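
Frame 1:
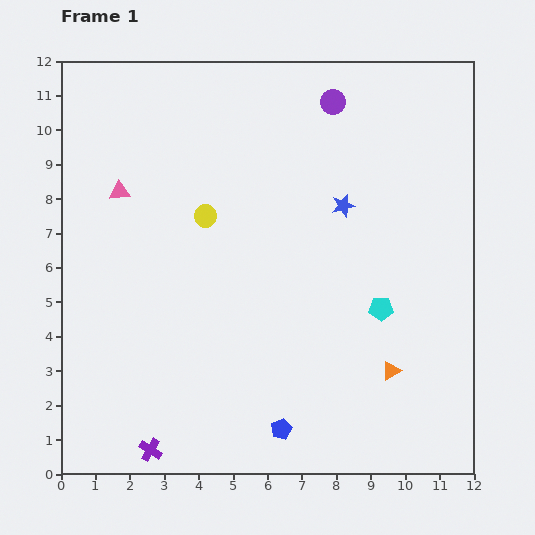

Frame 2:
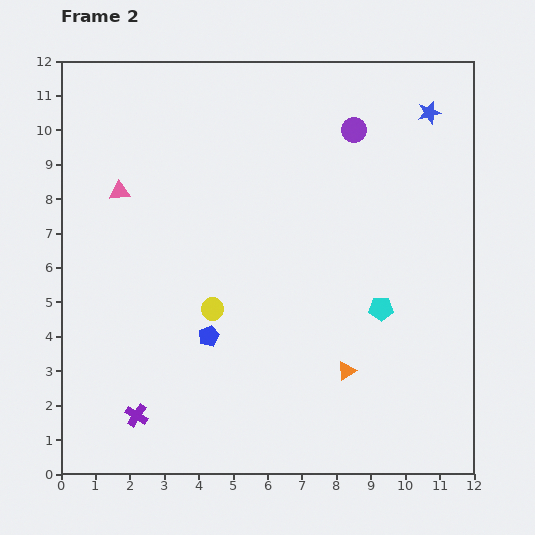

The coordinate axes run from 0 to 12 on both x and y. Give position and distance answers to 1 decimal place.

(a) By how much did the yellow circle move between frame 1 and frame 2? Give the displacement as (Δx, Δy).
(0.2, -2.7)

The yellow circle was at (4.2, 7.5) in frame 1 and (4.4, 4.8) in frame 2.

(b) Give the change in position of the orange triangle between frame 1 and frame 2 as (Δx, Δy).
(-1.3, 0.0)

The orange triangle was at (9.6, 3.0) in frame 1 and (8.3, 3.0) in frame 2.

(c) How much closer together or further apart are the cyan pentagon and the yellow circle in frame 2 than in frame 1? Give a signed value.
-0.9

Distance in frame 1: 5.8. Distance in frame 2: 4.9.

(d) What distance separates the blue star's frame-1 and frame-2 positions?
3.7

The blue star moved from (8.2, 7.8) to (10.7, 10.5), a distance of √(2.5² + 2.7²) ≈ 3.7.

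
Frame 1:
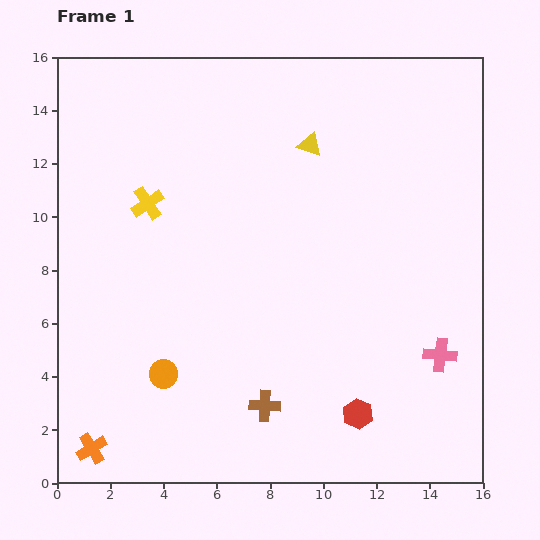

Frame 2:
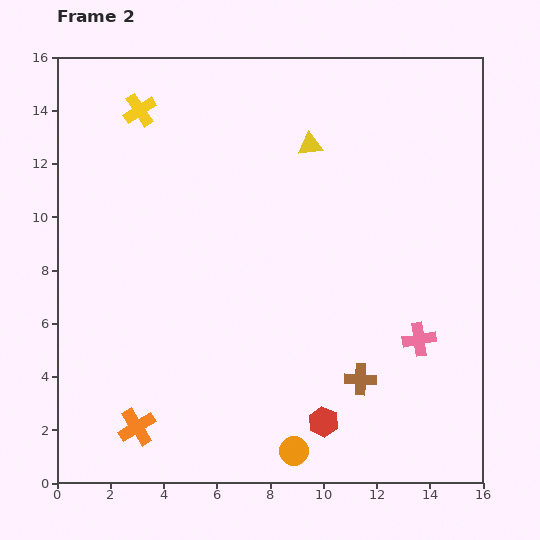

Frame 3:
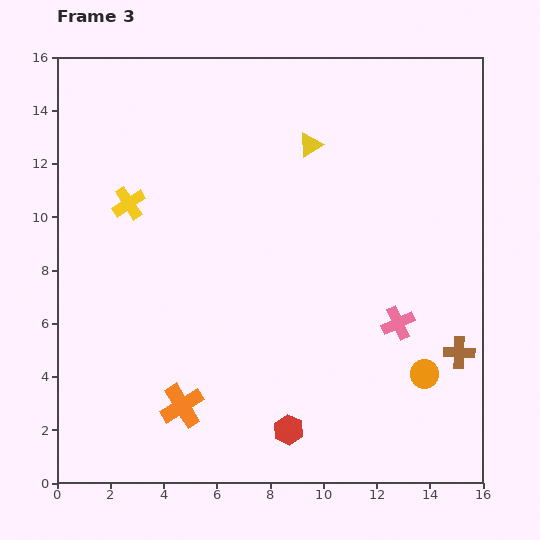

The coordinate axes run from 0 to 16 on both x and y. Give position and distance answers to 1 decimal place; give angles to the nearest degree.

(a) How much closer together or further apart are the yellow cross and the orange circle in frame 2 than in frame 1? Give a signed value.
+7.7

Distance in frame 1: 6.4. Distance in frame 2: 14.1.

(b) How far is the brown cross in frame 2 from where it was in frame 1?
3.7

The brown cross moved from (7.8, 2.9) to (11.4, 3.9), a distance of √(3.6² + 1.0²) ≈ 3.7.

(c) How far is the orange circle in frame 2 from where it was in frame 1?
5.7

The orange circle moved from (4.0, 4.1) to (8.9, 1.2), a distance of √(4.9² + 2.9²) ≈ 5.7.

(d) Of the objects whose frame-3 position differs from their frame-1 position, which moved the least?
the yellow cross

(moved 0.7)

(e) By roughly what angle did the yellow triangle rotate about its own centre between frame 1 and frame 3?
50° counter-clockwise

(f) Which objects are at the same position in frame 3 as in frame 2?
the yellow triangle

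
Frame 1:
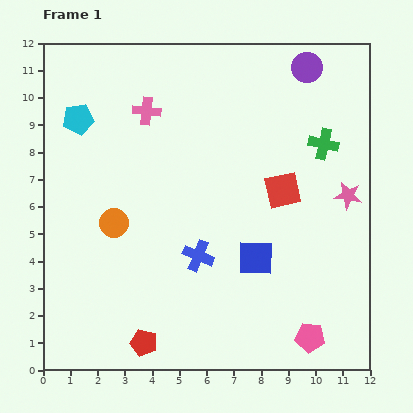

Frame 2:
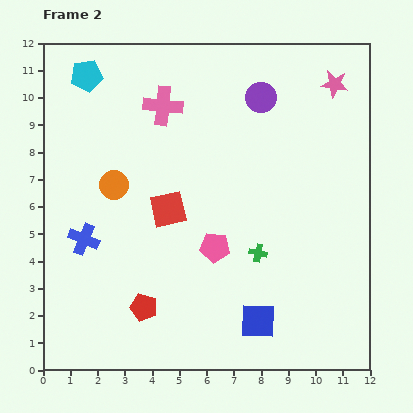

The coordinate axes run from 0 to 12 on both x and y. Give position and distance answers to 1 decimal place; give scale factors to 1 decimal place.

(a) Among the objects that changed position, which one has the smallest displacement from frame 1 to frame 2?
the pink cross

(moved 0.6)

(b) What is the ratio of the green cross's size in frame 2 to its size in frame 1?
0.6×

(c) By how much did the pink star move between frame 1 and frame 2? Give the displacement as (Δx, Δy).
(-0.5, 4.1)

The pink star was at (11.2, 6.4) in frame 1 and (10.7, 10.5) in frame 2.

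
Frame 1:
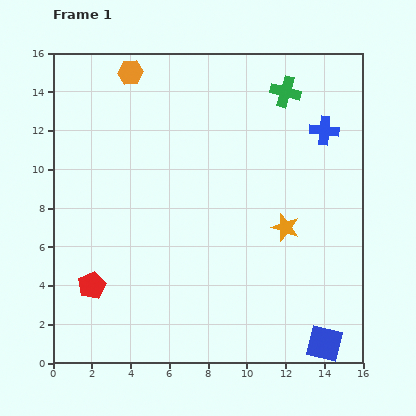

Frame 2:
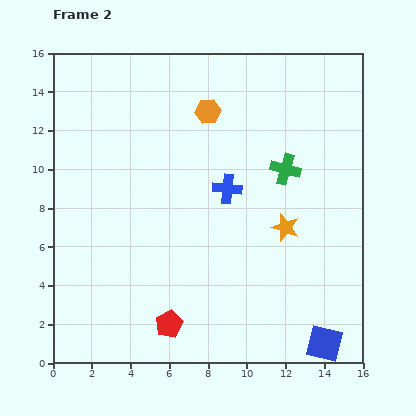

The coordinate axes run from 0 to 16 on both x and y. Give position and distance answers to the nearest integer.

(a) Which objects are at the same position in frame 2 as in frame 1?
the orange star, the blue square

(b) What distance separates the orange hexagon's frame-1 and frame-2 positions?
4

The orange hexagon moved from (4, 15) to (8, 13), a distance of √(4² + 2²) ≈ 4.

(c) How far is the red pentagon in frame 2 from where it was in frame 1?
4

The red pentagon moved from (2, 4) to (6, 2), a distance of √(4² + 2²) ≈ 4.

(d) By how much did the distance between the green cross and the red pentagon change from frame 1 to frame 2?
-4

Distance in frame 1: 14. Distance in frame 2: 10.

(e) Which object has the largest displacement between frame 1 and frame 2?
the blue cross

(moved 6; next 4)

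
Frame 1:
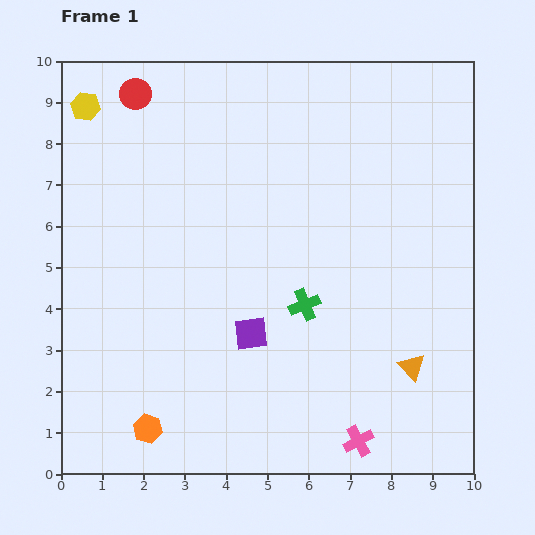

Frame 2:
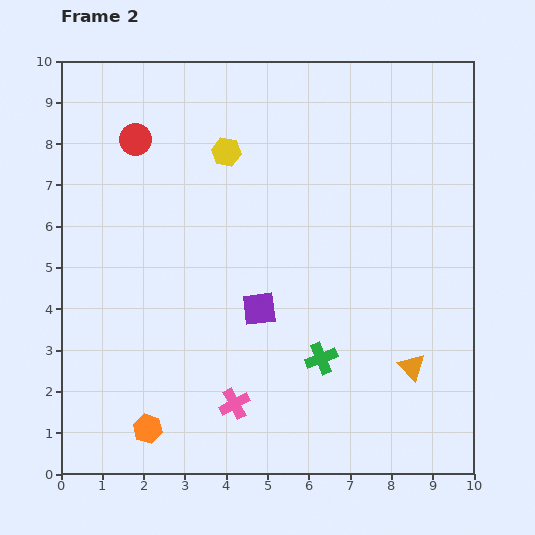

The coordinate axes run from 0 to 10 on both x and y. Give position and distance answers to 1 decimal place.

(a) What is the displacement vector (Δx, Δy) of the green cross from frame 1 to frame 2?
(0.4, -1.3)

The green cross was at (5.9, 4.1) in frame 1 and (6.3, 2.8) in frame 2.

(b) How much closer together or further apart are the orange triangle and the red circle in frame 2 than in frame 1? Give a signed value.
-0.7

Distance in frame 1: 9.4. Distance in frame 2: 8.7.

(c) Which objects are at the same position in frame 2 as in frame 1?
the orange triangle, the orange hexagon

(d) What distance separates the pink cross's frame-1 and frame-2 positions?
3.1

The pink cross moved from (7.2, 0.8) to (4.2, 1.7), a distance of √(3.0² + 0.9²) ≈ 3.1.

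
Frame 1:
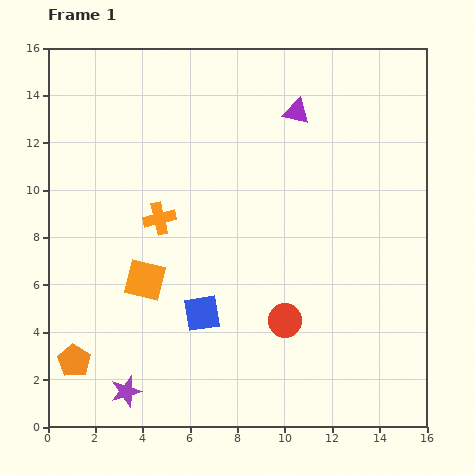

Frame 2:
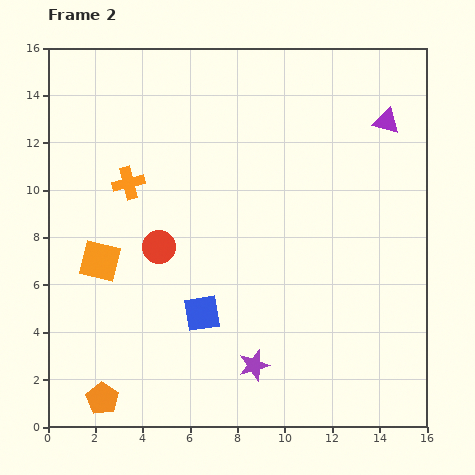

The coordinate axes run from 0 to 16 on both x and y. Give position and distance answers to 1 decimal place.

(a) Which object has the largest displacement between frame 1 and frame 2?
the red circle

(moved 6.1; next 5.5)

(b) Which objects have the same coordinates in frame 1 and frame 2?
the blue square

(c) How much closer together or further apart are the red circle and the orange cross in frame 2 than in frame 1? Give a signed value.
-3.8

Distance in frame 1: 6.8. Distance in frame 2: 3.0.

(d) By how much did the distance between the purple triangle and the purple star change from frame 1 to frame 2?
-2.1

Distance in frame 1: 13.8. Distance in frame 2: 11.7.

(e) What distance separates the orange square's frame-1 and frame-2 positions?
2.1

The orange square moved from (4.1, 6.2) to (2.2, 7.0), a distance of √(1.9² + 0.8²) ≈ 2.1.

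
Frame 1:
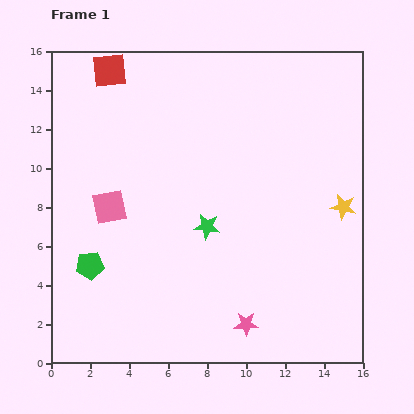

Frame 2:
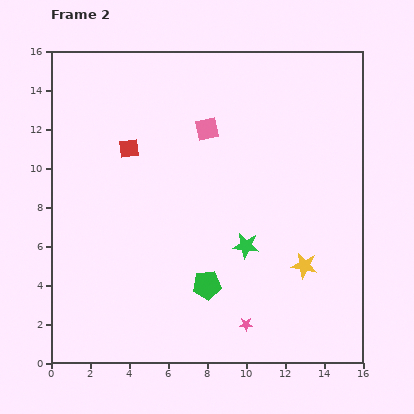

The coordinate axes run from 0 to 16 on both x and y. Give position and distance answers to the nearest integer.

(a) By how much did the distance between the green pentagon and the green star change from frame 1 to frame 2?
-3

Distance in frame 1: 6. Distance in frame 2: 3.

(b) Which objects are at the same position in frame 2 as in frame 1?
the pink star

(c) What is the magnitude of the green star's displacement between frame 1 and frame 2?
2

The green star moved from (8, 7) to (10, 6), a distance of √(2² + 1²) ≈ 2.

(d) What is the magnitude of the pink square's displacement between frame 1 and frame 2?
6

The pink square moved from (3, 8) to (8, 12), a distance of √(5² + 4²) ≈ 6.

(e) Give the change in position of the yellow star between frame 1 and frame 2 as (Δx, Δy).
(-2, -3)

The yellow star was at (15, 8) in frame 1 and (13, 5) in frame 2.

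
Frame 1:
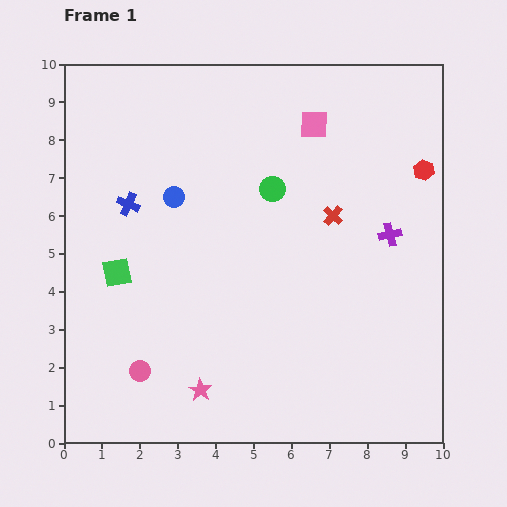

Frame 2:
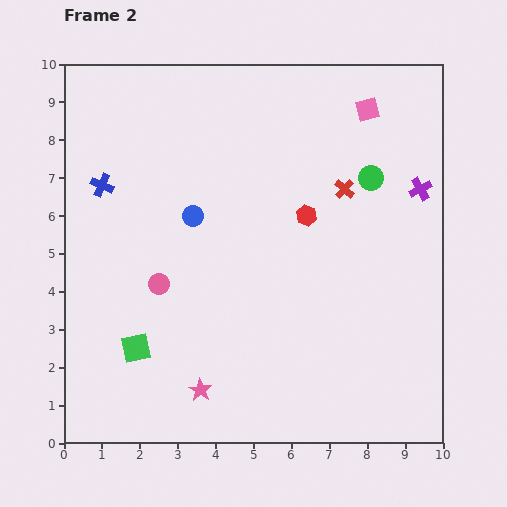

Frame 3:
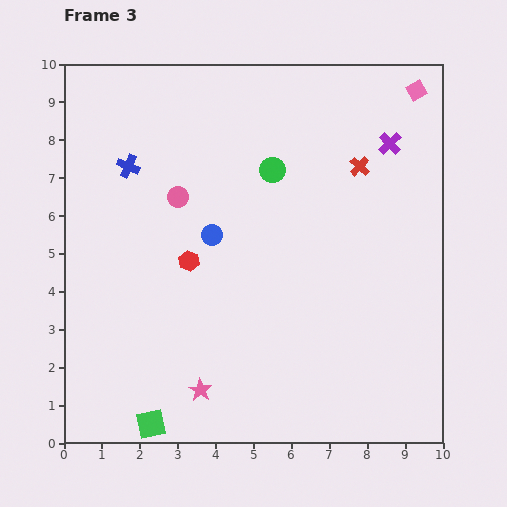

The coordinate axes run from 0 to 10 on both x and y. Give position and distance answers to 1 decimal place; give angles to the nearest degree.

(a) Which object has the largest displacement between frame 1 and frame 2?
the red hexagon

(moved 3.3; next 2.6)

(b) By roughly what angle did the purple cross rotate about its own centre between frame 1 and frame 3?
31° counter-clockwise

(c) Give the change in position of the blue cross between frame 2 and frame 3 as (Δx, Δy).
(0.7, 0.5)

The blue cross was at (1.0, 6.8) in frame 2 and (1.7, 7.3) in frame 3.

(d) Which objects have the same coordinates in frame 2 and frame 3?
the pink star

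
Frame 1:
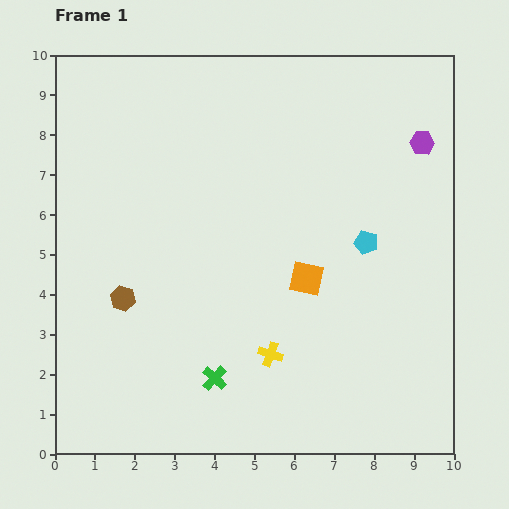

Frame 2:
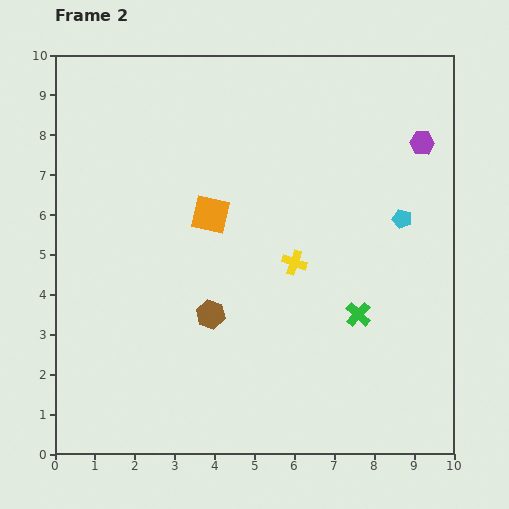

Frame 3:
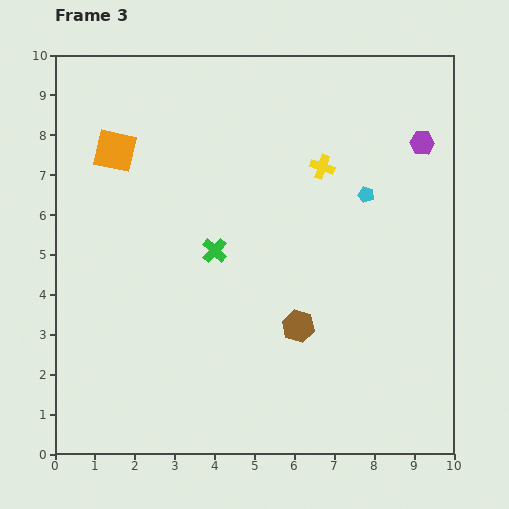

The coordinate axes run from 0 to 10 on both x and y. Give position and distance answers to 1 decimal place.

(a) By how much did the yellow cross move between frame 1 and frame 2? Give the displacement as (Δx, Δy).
(0.6, 2.3)

The yellow cross was at (5.4, 2.5) in frame 1 and (6.0, 4.8) in frame 2.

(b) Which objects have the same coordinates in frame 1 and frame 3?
the purple hexagon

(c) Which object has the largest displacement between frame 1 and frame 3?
the orange square

(moved 5.8; next 4.9)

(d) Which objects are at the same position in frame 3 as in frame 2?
the purple hexagon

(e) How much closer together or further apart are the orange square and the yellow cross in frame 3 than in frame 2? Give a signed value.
+2.8

Distance in frame 2: 2.4. Distance in frame 3: 5.2.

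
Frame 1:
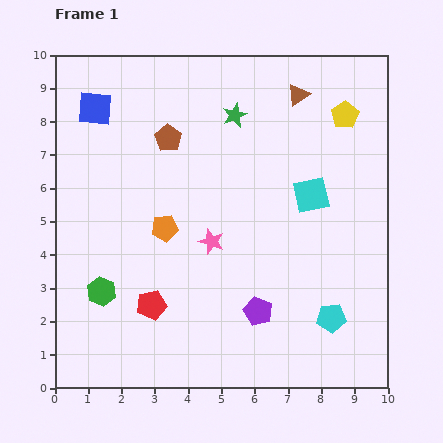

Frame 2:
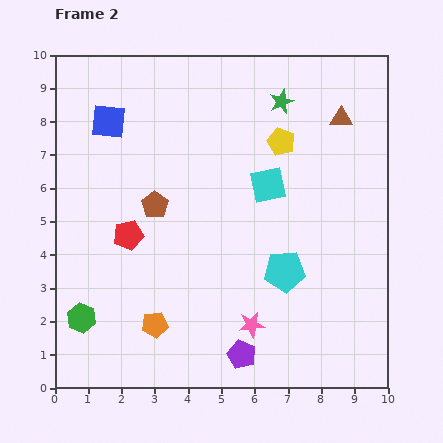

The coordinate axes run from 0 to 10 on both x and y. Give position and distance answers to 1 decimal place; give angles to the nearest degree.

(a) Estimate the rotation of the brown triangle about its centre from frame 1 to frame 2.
35° clockwise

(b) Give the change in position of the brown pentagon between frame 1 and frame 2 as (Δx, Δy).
(-0.4, -2.0)

The brown pentagon was at (3.4, 7.5) in frame 1 and (3.0, 5.5) in frame 2.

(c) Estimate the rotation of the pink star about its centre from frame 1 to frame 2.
25° counter-clockwise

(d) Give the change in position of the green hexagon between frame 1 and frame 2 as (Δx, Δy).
(-0.6, -0.8)

The green hexagon was at (1.4, 2.9) in frame 1 and (0.8, 2.1) in frame 2.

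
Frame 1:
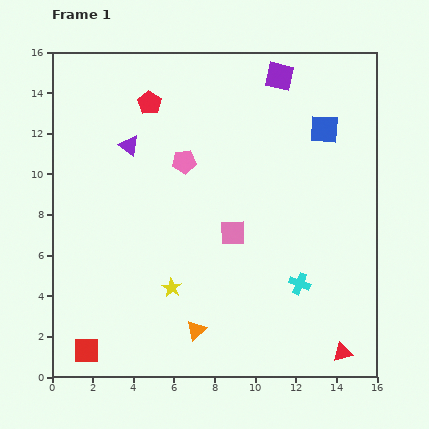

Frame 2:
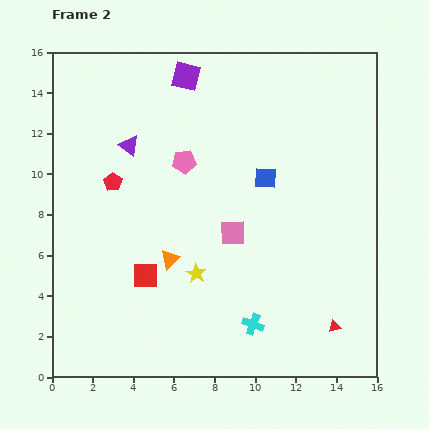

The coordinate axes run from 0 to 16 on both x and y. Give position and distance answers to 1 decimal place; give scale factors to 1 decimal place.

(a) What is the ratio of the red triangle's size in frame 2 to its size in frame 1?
0.6×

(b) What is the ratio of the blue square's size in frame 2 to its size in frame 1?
0.8×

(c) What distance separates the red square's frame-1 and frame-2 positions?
4.7

The red square moved from (1.7, 1.3) to (4.6, 5.0), a distance of √(2.9² + 3.7²) ≈ 4.7.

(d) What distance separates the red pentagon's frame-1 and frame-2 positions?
4.3

The red pentagon moved from (4.8, 13.5) to (3.0, 9.6), a distance of √(1.8² + 3.9²) ≈ 4.3.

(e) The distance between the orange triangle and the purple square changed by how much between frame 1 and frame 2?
-4.2

Distance in frame 1: 13.2. Distance in frame 2: 9.0.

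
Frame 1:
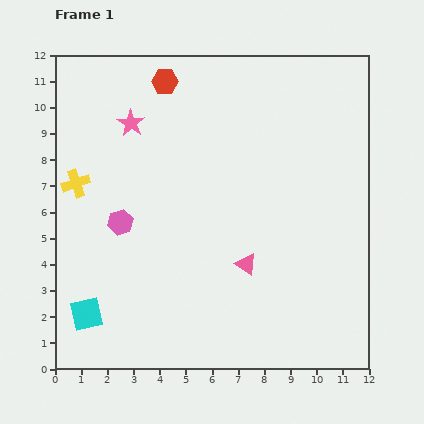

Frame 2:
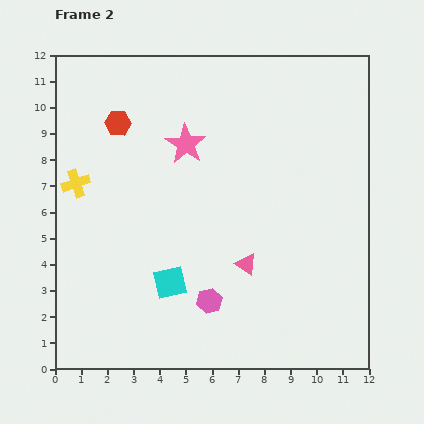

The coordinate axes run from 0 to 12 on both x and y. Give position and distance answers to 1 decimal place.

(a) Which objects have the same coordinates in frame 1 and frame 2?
the pink triangle, the yellow cross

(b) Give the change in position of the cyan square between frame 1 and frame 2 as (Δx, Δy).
(3.2, 1.2)

The cyan square was at (1.2, 2.1) in frame 1 and (4.4, 3.3) in frame 2.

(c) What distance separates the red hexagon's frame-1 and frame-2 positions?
2.4

The red hexagon moved from (4.2, 11.0) to (2.4, 9.4), a distance of √(1.8² + 1.6²) ≈ 2.4.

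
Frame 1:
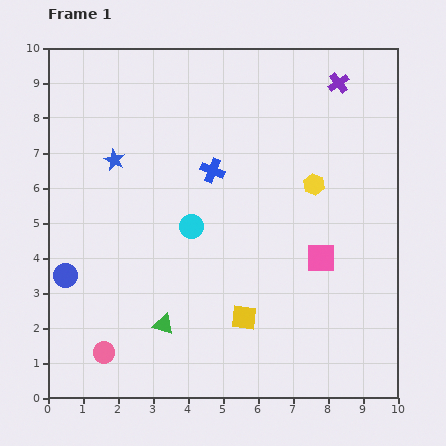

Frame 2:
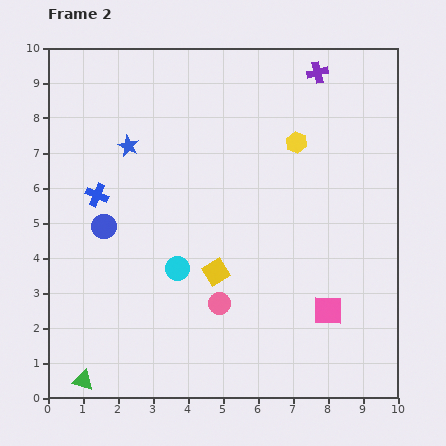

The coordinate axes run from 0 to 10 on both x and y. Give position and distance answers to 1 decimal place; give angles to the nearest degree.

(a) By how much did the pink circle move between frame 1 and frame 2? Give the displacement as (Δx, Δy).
(3.3, 1.4)

The pink circle was at (1.6, 1.3) in frame 1 and (4.9, 2.7) in frame 2.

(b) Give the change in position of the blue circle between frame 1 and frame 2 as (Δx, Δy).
(1.1, 1.4)

The blue circle was at (0.5, 3.5) in frame 1 and (1.6, 4.9) in frame 2.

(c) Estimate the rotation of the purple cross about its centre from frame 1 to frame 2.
22° clockwise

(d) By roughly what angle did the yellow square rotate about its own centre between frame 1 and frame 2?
38° counter-clockwise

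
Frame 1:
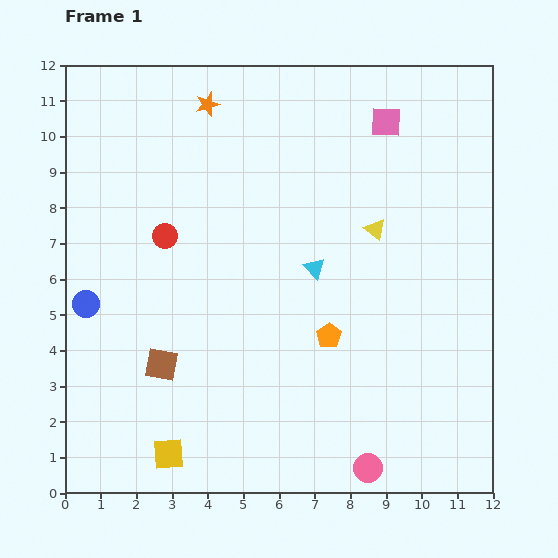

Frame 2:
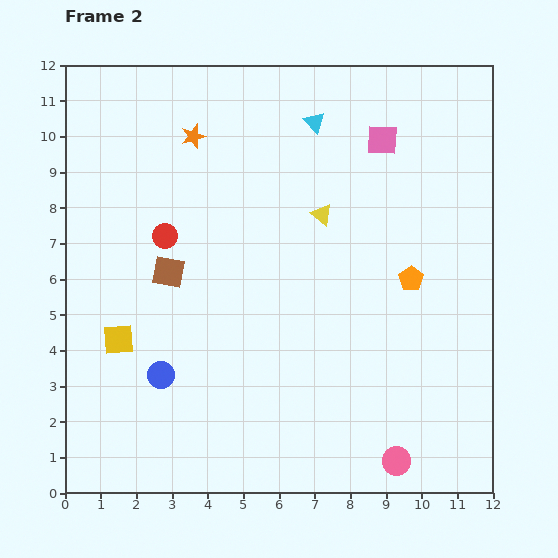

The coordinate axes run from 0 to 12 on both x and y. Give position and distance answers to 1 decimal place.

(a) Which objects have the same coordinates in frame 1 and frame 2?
the red circle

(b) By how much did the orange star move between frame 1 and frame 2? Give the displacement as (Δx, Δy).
(-0.4, -0.9)

The orange star was at (4.0, 10.9) in frame 1 and (3.6, 10.0) in frame 2.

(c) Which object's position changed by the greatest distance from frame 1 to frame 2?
the cyan triangle

(moved 4.1; next 3.5)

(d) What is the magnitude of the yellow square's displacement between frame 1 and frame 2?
3.5

The yellow square moved from (2.9, 1.1) to (1.5, 4.3), a distance of √(1.4² + 3.2²) ≈ 3.5.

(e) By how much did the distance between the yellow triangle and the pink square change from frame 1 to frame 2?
-0.3

Distance in frame 1: 3.0. Distance in frame 2: 2.7.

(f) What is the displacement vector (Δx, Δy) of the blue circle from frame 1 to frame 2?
(2.1, -2.0)

The blue circle was at (0.6, 5.3) in frame 1 and (2.7, 3.3) in frame 2.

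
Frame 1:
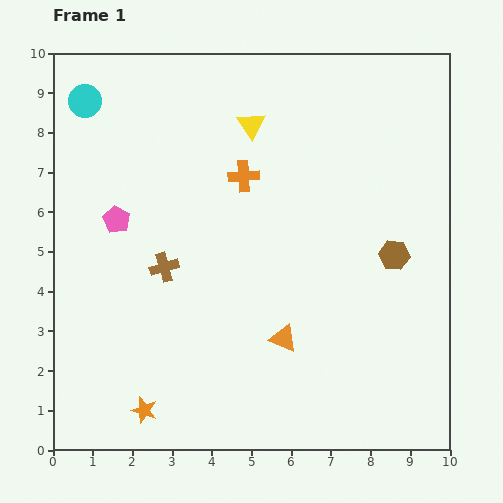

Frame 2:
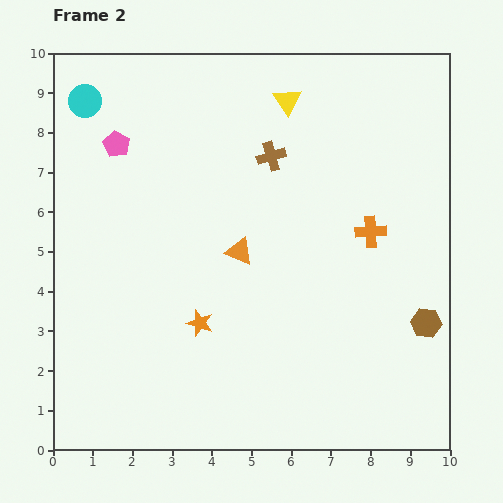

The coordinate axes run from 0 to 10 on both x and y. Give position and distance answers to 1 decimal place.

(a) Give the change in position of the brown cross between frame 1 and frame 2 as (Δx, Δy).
(2.7, 2.8)

The brown cross was at (2.8, 4.6) in frame 1 and (5.5, 7.4) in frame 2.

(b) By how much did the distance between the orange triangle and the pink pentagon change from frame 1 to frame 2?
-1.1

Distance in frame 1: 5.2. Distance in frame 2: 4.1.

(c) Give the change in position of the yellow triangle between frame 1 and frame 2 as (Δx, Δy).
(0.9, 0.6)

The yellow triangle was at (5.0, 8.2) in frame 1 and (5.9, 8.8) in frame 2.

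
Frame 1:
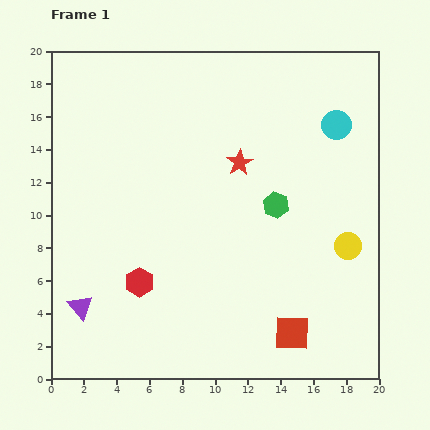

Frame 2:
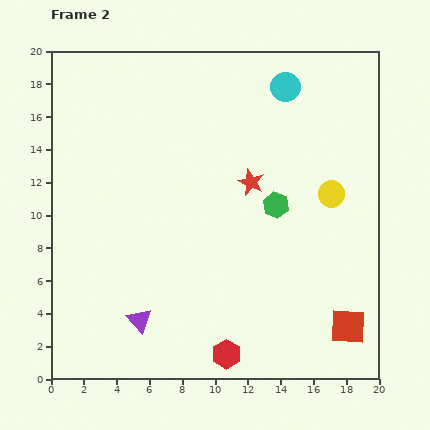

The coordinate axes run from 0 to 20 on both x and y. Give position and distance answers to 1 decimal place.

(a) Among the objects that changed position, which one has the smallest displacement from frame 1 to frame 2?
the red star

(moved 1.4)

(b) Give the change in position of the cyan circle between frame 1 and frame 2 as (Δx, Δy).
(-3.1, 2.3)

The cyan circle was at (17.4, 15.5) in frame 1 and (14.3, 17.8) in frame 2.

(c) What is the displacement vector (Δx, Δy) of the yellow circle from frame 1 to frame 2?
(-1.0, 3.2)

The yellow circle was at (18.1, 8.1) in frame 1 and (17.1, 11.3) in frame 2.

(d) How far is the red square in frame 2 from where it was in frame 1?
3.4

The red square moved from (14.7, 2.8) to (18.1, 3.2), a distance of √(3.4² + 0.4²) ≈ 3.4.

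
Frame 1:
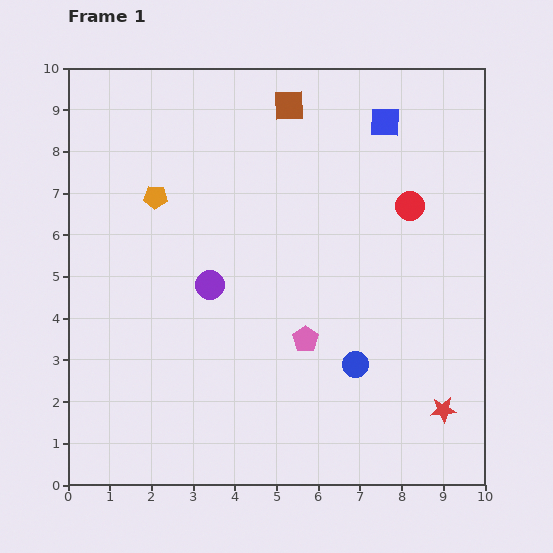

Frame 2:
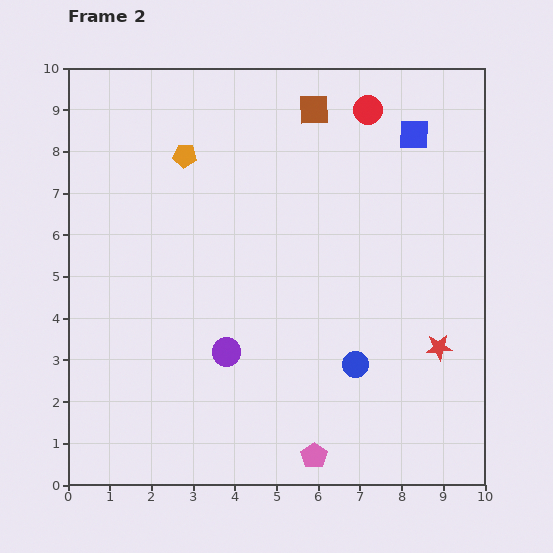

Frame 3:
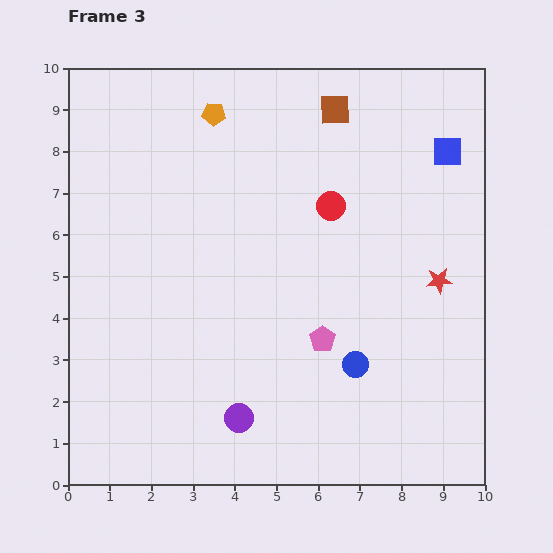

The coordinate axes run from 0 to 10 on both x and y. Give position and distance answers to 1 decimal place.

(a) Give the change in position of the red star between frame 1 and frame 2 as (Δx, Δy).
(-0.1, 1.5)

The red star was at (9.0, 1.8) in frame 1 and (8.9, 3.3) in frame 2.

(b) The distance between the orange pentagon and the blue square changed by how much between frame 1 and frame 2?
-0.3

Distance in frame 1: 5.8. Distance in frame 2: 5.5.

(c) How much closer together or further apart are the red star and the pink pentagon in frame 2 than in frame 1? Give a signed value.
+0.3

Distance in frame 1: 3.7. Distance in frame 2: 4.0.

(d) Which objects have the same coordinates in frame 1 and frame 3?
the blue circle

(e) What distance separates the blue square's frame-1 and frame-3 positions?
1.7

The blue square moved from (7.6, 8.7) to (9.1, 8.0), a distance of √(1.5² + 0.7²) ≈ 1.7.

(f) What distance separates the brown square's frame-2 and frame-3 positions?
0.5

The brown square moved from (5.9, 9.0) to (6.4, 9.0), a distance of √(0.5² + 0.0²) ≈ 0.5.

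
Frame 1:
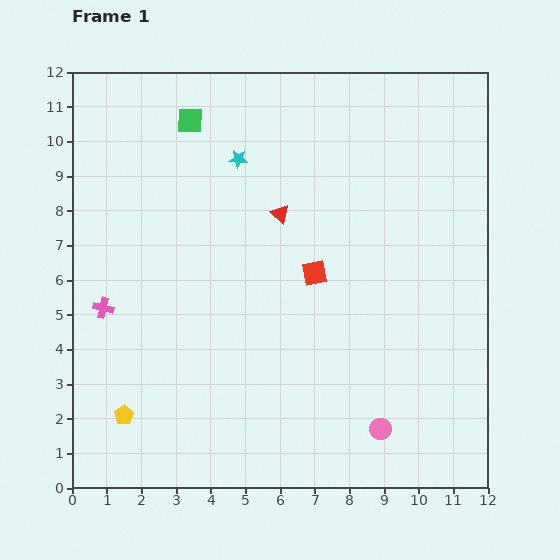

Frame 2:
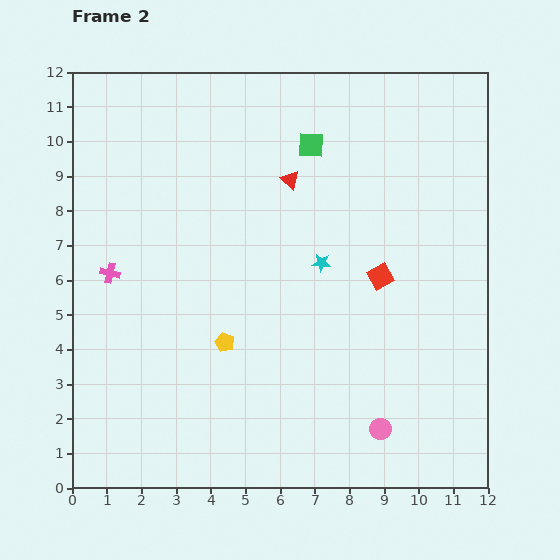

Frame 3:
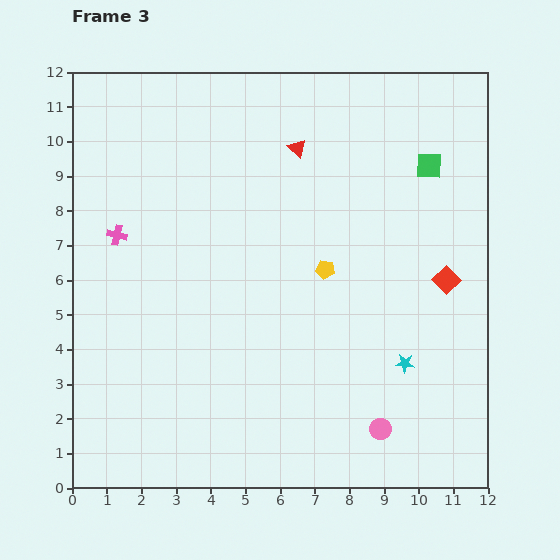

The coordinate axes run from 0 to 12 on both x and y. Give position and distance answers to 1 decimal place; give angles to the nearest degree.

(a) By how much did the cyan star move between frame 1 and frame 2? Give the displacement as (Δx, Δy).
(2.4, -3.0)

The cyan star was at (4.8, 9.5) in frame 1 and (7.2, 6.5) in frame 2.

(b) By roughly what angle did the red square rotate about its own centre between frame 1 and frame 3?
33° counter-clockwise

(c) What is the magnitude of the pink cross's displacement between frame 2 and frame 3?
1.1

The pink cross moved from (1.1, 6.2) to (1.3, 7.3), a distance of √(0.2² + 1.1²) ≈ 1.1.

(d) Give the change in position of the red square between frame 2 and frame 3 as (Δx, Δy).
(1.9, -0.1)

The red square was at (8.9, 6.1) in frame 2 and (10.8, 6.0) in frame 3.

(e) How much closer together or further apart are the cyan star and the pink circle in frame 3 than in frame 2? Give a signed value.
-3.1

Distance in frame 2: 5.1. Distance in frame 3: 2.0.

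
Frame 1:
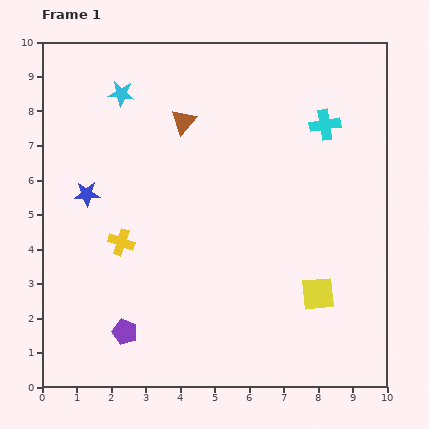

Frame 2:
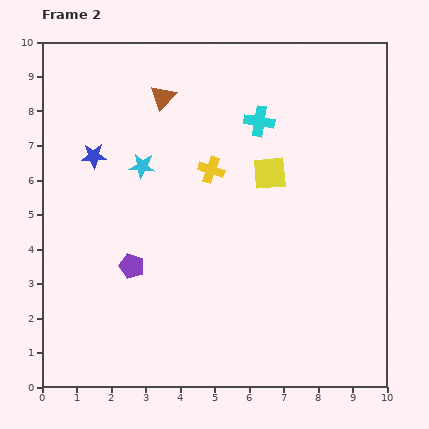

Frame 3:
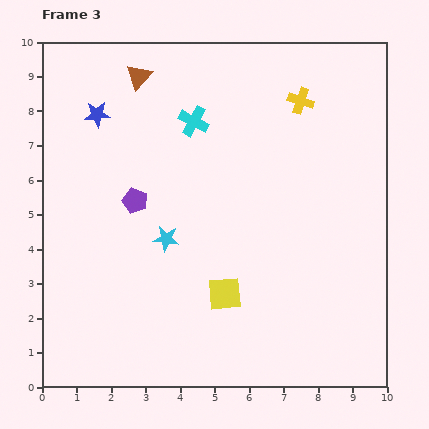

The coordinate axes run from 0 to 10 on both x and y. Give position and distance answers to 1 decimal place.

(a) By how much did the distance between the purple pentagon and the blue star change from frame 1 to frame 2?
-0.7

Distance in frame 1: 4.1. Distance in frame 2: 3.4.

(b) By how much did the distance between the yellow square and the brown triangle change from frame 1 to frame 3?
+0.5

Distance in frame 1: 6.3. Distance in frame 3: 6.8.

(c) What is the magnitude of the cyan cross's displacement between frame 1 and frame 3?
3.8

The cyan cross moved from (8.2, 7.6) to (4.4, 7.7), a distance of √(3.8² + 0.1²) ≈ 3.8.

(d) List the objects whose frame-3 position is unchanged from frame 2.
none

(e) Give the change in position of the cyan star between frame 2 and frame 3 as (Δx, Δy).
(0.7, -2.1)

The cyan star was at (2.9, 6.4) in frame 2 and (3.6, 4.3) in frame 3.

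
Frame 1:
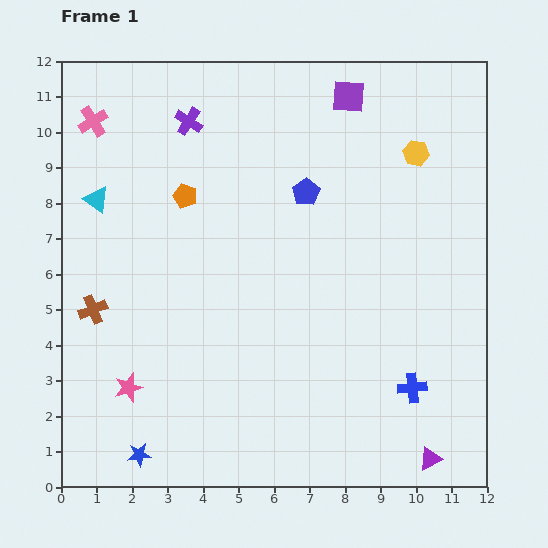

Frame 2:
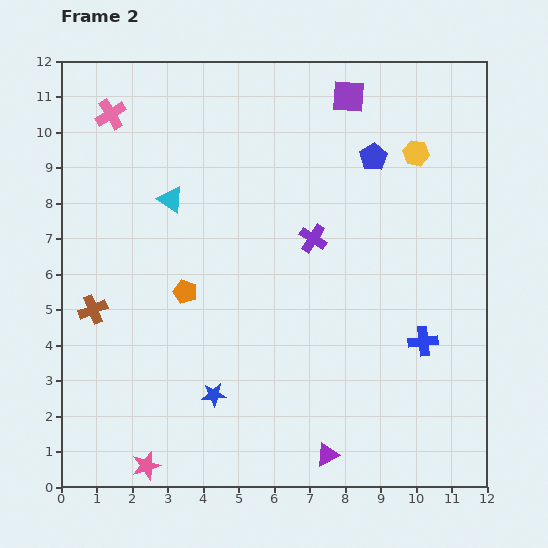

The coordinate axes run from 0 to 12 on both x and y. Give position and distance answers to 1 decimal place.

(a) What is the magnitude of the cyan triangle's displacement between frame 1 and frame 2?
2.1

The cyan triangle moved from (1.0, 8.1) to (3.1, 8.1), a distance of √(2.1² + 0.0²) ≈ 2.1.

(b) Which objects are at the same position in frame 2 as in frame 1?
the purple square, the yellow hexagon, the brown cross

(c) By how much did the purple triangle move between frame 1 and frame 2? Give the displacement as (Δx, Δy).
(-2.9, 0.1)

The purple triangle was at (10.4, 0.8) in frame 1 and (7.5, 0.9) in frame 2.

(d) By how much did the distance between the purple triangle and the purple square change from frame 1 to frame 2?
-0.4

Distance in frame 1: 10.5. Distance in frame 2: 10.1.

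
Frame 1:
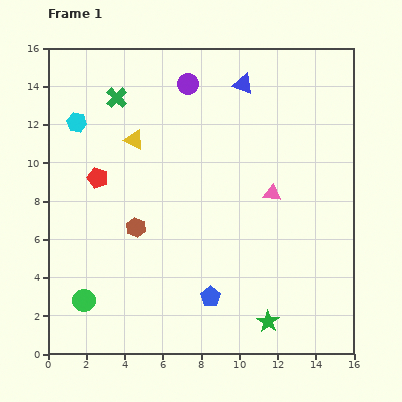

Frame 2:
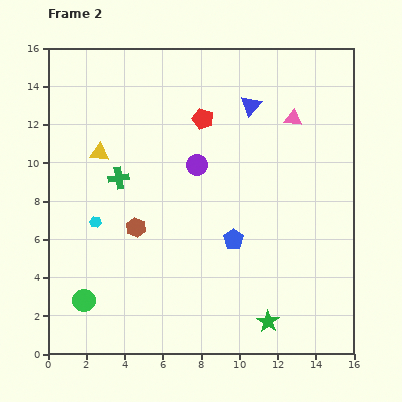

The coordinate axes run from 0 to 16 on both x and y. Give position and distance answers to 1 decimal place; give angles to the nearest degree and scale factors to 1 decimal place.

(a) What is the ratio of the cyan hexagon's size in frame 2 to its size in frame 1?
0.6×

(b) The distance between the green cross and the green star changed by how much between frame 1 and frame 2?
-3.3

Distance in frame 1: 14.1. Distance in frame 2: 10.8.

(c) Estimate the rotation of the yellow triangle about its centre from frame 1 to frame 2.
22° counter-clockwise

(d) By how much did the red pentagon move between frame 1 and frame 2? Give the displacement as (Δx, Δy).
(5.5, 3.1)

The red pentagon was at (2.6, 9.2) in frame 1 and (8.1, 12.3) in frame 2.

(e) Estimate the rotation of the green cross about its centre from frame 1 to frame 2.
36° clockwise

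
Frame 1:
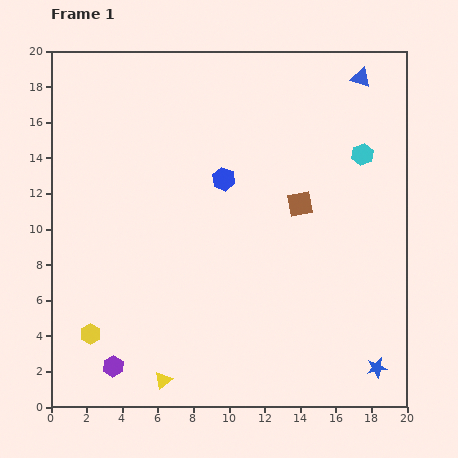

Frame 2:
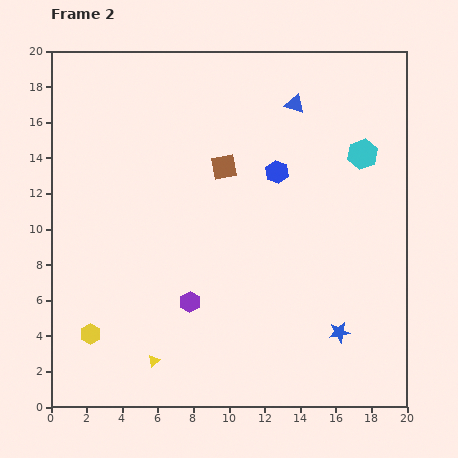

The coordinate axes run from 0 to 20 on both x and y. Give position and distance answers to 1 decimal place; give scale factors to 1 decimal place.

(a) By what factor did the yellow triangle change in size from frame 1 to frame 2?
0.7×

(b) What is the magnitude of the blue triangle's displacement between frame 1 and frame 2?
4.0

The blue triangle moved from (17.4, 18.5) to (13.7, 17.0), a distance of √(3.7² + 1.5²) ≈ 4.0.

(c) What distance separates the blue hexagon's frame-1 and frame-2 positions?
3.0

The blue hexagon moved from (9.7, 12.8) to (12.7, 13.2), a distance of √(3.0² + 0.4²) ≈ 3.0.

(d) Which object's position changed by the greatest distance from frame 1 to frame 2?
the purple hexagon

(moved 5.6; next 4.8)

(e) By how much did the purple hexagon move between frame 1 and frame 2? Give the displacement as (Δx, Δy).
(4.3, 3.6)

The purple hexagon was at (3.5, 2.3) in frame 1 and (7.8, 5.9) in frame 2.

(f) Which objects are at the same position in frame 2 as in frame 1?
the cyan hexagon, the yellow hexagon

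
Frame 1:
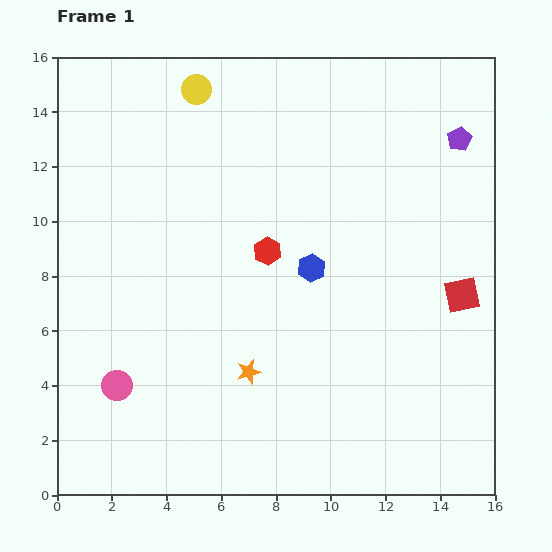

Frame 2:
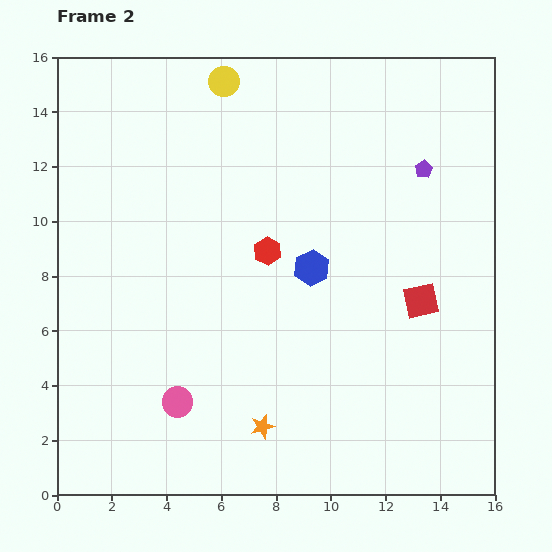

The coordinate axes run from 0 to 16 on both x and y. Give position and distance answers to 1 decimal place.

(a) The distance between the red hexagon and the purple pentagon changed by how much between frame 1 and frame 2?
-1.7

Distance in frame 1: 8.1. Distance in frame 2: 6.4.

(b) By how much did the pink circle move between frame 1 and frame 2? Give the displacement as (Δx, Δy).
(2.2, -0.6)

The pink circle was at (2.2, 4.0) in frame 1 and (4.4, 3.4) in frame 2.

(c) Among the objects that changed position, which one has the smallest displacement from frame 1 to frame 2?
the yellow circle

(moved 1.0)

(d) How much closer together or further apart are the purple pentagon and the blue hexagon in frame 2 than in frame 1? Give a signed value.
-1.7

Distance in frame 1: 7.2. Distance in frame 2: 5.5.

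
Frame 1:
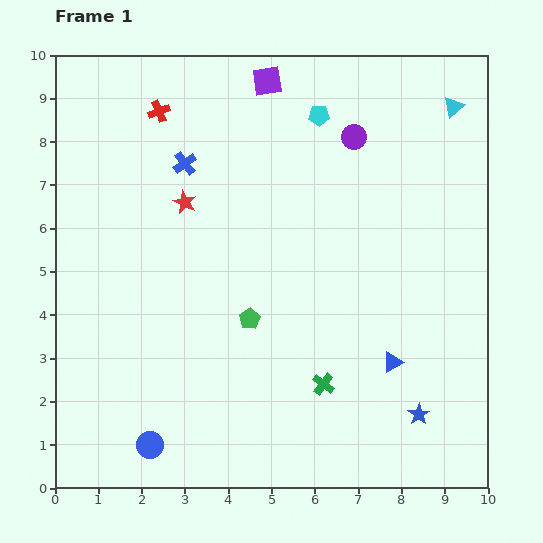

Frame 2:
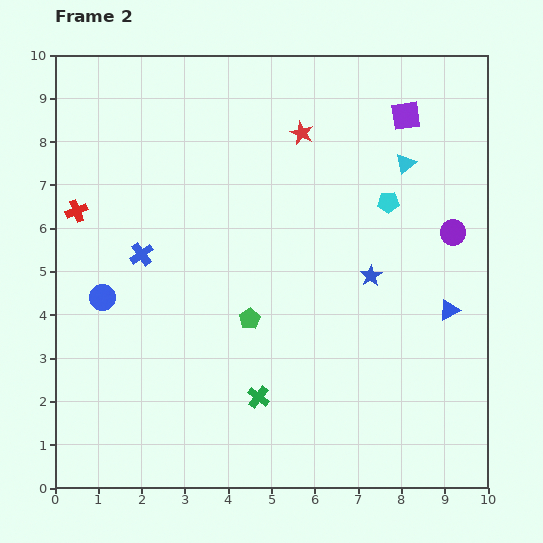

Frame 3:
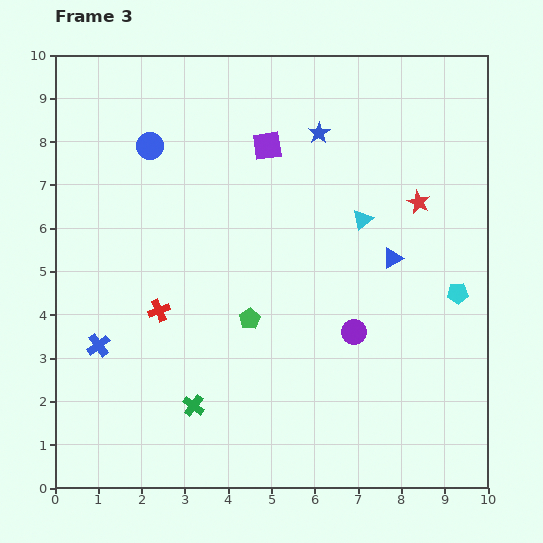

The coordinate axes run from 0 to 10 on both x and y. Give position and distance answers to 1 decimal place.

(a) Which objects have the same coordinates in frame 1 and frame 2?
the green pentagon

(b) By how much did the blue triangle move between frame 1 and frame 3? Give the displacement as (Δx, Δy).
(0.0, 2.4)

The blue triangle was at (7.8, 2.9) in frame 1 and (7.8, 5.3) in frame 3.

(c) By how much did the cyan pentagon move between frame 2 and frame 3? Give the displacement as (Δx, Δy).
(1.6, -2.1)

The cyan pentagon was at (7.7, 6.6) in frame 2 and (9.3, 4.5) in frame 3.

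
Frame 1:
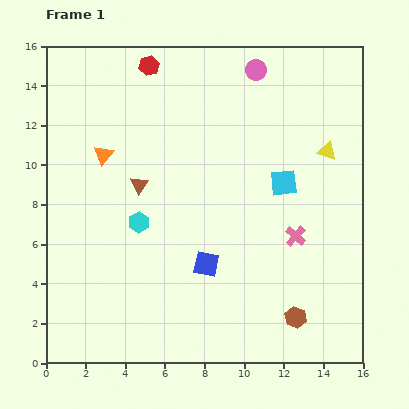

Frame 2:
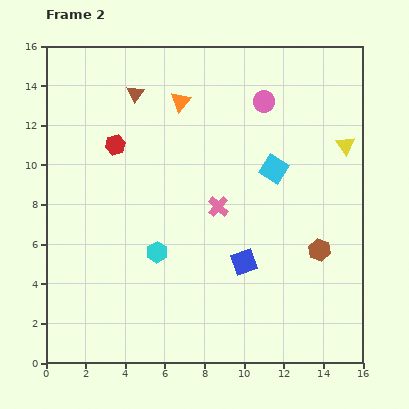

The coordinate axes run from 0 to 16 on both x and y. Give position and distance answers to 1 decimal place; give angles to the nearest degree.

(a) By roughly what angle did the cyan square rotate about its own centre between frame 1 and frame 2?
38° clockwise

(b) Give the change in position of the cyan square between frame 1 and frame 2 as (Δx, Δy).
(-0.5, 0.7)

The cyan square was at (12.0, 9.1) in frame 1 and (11.5, 9.8) in frame 2.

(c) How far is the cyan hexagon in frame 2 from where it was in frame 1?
1.7

The cyan hexagon moved from (4.7, 7.1) to (5.6, 5.6), a distance of √(0.9² + 1.5²) ≈ 1.7.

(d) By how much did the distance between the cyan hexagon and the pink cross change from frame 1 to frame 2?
-4.0

Distance in frame 1: 7.9. Distance in frame 2: 3.9.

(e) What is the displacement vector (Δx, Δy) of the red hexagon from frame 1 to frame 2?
(-1.7, -4.0)

The red hexagon was at (5.2, 15.0) in frame 1 and (3.5, 11.0) in frame 2.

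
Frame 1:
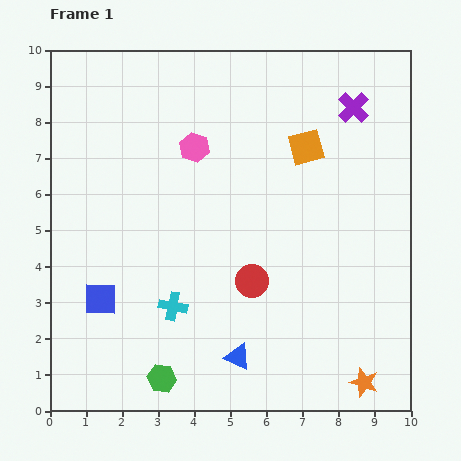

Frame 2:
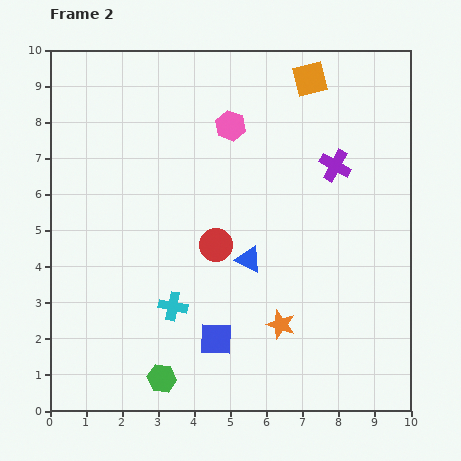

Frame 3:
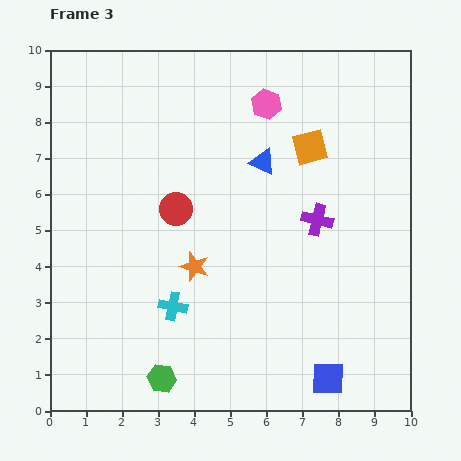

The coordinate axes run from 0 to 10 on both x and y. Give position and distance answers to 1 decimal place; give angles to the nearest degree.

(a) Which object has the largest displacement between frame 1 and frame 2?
the blue square

(moved 3.4; next 2.8)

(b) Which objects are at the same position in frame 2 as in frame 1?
the green hexagon, the cyan cross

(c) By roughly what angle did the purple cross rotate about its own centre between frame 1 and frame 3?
31° counter-clockwise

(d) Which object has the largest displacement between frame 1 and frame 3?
the blue square

(moved 6.7; next 5.7)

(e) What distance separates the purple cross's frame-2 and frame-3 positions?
1.6

The purple cross moved from (7.9, 6.8) to (7.4, 5.3), a distance of √(0.5² + 1.5²) ≈ 1.6.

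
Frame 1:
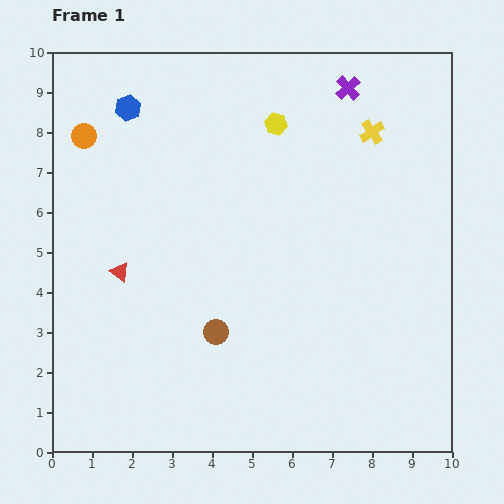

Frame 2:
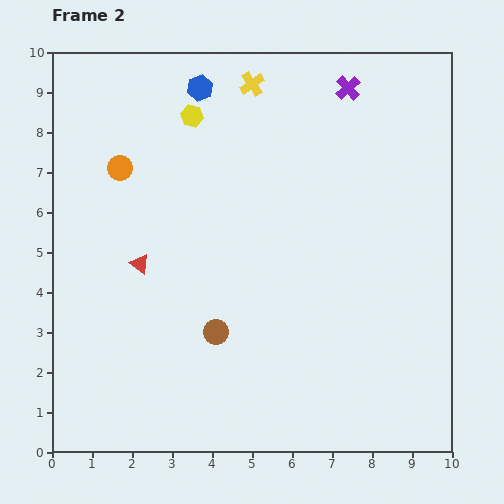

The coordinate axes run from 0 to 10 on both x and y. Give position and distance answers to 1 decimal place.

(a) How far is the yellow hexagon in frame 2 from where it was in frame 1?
2.1

The yellow hexagon moved from (5.6, 8.2) to (3.5, 8.4), a distance of √(2.1² + 0.2²) ≈ 2.1.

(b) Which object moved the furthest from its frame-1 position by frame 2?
the yellow cross

(moved 3.2; next 2.1)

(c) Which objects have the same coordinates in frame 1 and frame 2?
the purple cross, the brown circle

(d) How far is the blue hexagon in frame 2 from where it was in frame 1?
1.9

The blue hexagon moved from (1.9, 8.6) to (3.7, 9.1), a distance of √(1.8² + 0.5²) ≈ 1.9.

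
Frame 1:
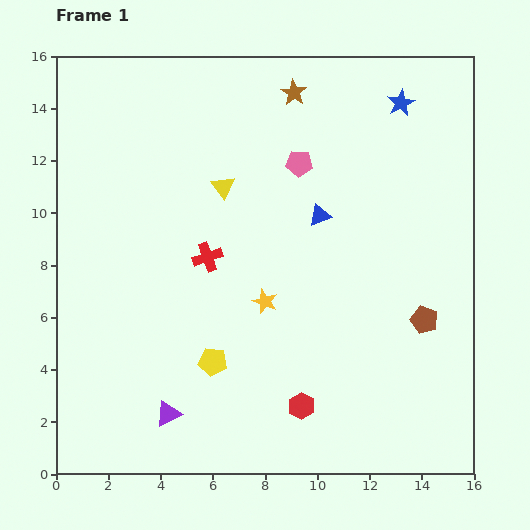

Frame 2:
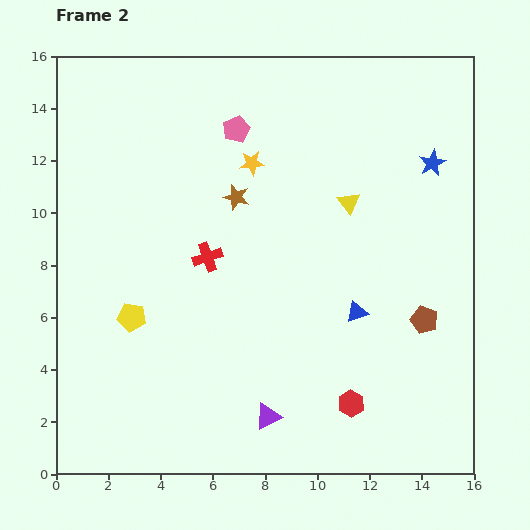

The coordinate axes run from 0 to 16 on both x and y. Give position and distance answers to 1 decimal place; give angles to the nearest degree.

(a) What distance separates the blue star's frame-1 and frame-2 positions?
2.6

The blue star moved from (13.2, 14.2) to (14.4, 11.9), a distance of √(1.2² + 2.3²) ≈ 2.6.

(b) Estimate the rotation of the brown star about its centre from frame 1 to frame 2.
18° counter-clockwise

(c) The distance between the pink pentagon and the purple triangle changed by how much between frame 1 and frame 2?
+0.3

Distance in frame 1: 10.8. Distance in frame 2: 11.1.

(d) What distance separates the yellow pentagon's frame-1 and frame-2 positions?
3.5

The yellow pentagon moved from (6.0, 4.3) to (2.9, 6.0), a distance of √(3.1² + 1.7²) ≈ 3.5.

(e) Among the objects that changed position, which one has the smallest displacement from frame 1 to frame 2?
the red hexagon

(moved 1.9)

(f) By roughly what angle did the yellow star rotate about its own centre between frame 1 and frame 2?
27° counter-clockwise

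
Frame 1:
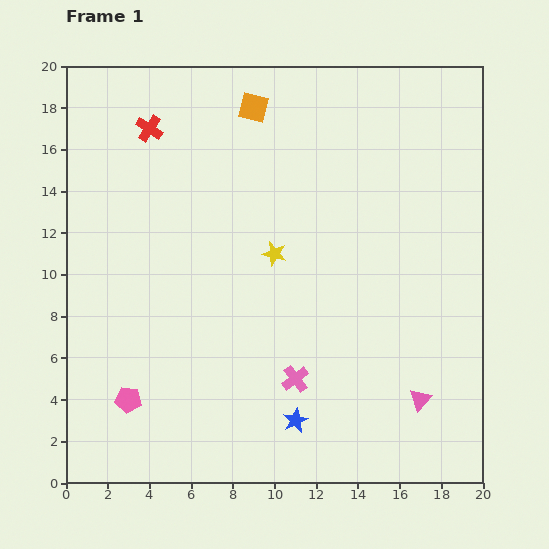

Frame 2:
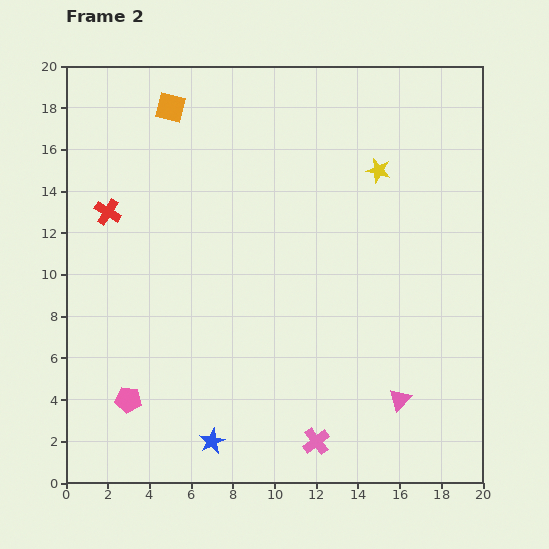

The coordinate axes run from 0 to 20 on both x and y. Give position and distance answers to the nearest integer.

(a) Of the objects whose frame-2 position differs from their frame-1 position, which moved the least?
the pink triangle

(moved 1)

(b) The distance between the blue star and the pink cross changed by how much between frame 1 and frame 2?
+3

Distance in frame 1: 2. Distance in frame 2: 5.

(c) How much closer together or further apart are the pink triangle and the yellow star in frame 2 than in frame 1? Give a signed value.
+1

Distance in frame 1: 10. Distance in frame 2: 11.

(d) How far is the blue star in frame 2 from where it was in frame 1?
4

The blue star moved from (11, 3) to (7, 2), a distance of √(4² + 1²) ≈ 4.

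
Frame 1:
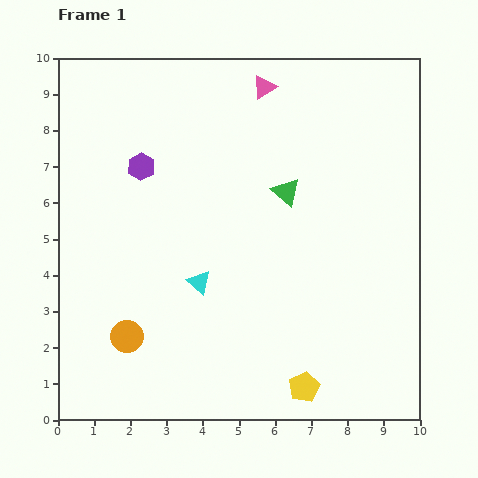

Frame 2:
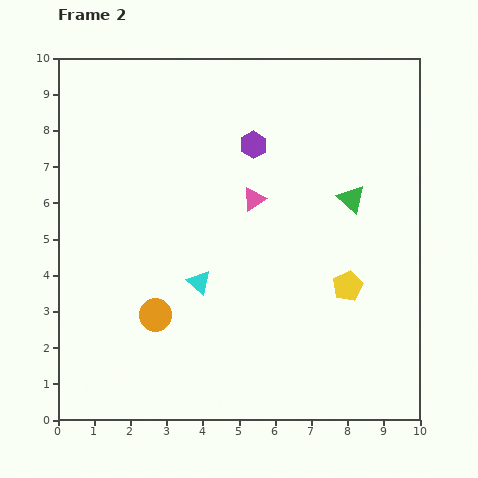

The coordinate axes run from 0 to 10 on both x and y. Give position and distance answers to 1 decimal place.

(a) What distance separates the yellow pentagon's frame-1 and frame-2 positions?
3.0

The yellow pentagon moved from (6.8, 0.9) to (8.0, 3.7), a distance of √(1.2² + 2.8²) ≈ 3.0.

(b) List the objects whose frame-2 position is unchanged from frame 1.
the cyan triangle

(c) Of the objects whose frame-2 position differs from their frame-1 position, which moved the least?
the orange circle

(moved 1.0)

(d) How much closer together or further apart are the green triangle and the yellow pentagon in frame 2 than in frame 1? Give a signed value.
-3.0

Distance in frame 1: 5.4. Distance in frame 2: 2.4.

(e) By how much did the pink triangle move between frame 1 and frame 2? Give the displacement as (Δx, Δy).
(-0.3, -3.1)

The pink triangle was at (5.7, 9.2) in frame 1 and (5.4, 6.1) in frame 2.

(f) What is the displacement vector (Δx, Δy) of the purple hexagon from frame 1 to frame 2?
(3.1, 0.6)

The purple hexagon was at (2.3, 7.0) in frame 1 and (5.4, 7.6) in frame 2.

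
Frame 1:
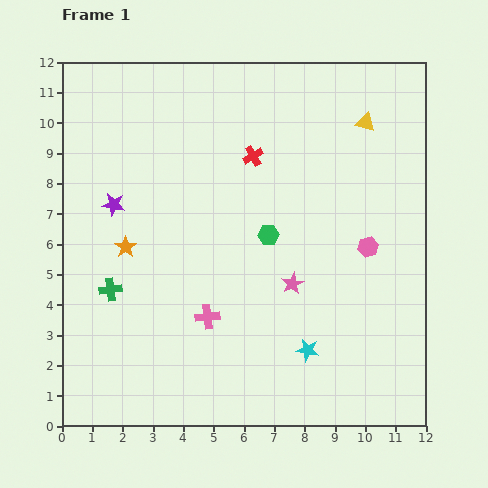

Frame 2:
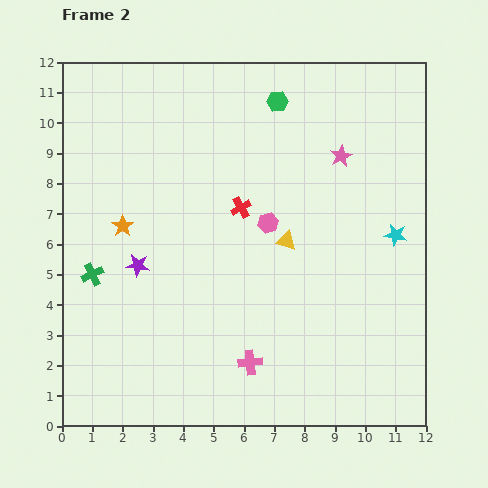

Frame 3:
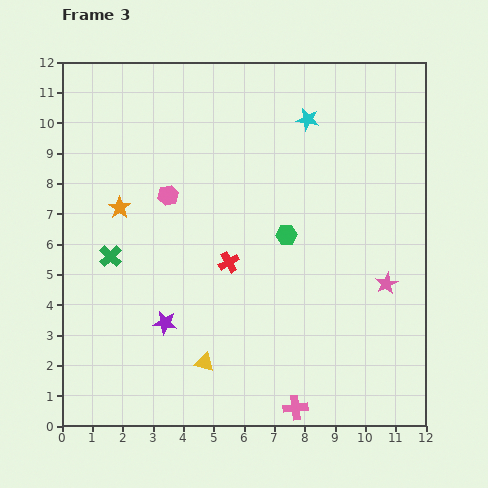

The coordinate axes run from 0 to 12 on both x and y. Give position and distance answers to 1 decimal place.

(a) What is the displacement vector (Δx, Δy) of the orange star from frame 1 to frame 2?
(-0.1, 0.7)

The orange star was at (2.1, 5.9) in frame 1 and (2.0, 6.6) in frame 2.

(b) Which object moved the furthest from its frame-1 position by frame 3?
the yellow triangle

(moved 9.5; next 7.6)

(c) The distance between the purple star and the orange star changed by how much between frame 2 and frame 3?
+2.7

Distance in frame 2: 1.4. Distance in frame 3: 4.1.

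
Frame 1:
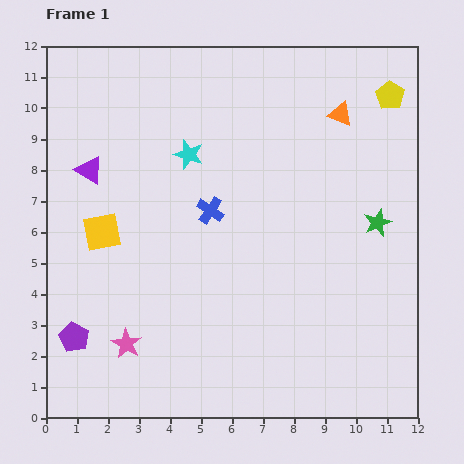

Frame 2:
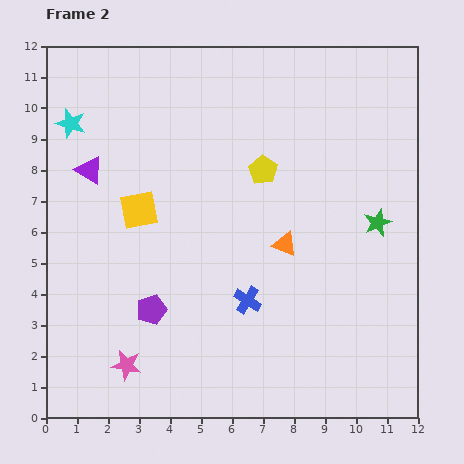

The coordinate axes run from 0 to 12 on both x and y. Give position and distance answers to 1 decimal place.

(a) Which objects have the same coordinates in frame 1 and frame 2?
the purple triangle, the green star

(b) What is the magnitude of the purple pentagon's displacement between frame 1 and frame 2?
2.7

The purple pentagon moved from (0.9, 2.6) to (3.4, 3.5), a distance of √(2.5² + 0.9²) ≈ 2.7.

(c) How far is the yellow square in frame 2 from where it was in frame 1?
1.4

The yellow square moved from (1.8, 6.0) to (3.0, 6.7), a distance of √(1.2² + 0.7²) ≈ 1.4.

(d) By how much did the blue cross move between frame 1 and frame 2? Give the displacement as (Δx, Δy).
(1.2, -2.9)

The blue cross was at (5.3, 6.7) in frame 1 and (6.5, 3.8) in frame 2.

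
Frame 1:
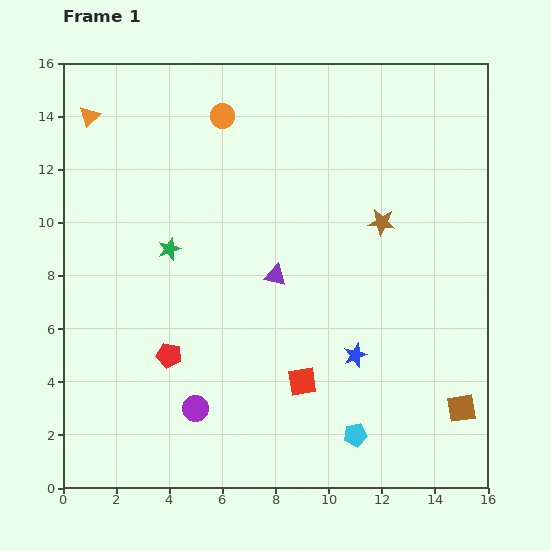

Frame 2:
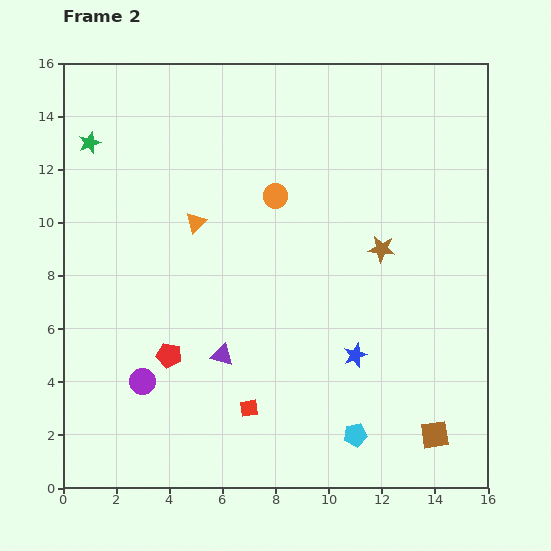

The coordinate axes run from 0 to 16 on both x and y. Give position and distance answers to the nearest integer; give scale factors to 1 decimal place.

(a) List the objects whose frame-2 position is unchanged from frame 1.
the blue star, the cyan pentagon, the red pentagon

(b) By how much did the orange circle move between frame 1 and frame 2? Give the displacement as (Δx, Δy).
(2, -3)

The orange circle was at (6, 14) in frame 1 and (8, 11) in frame 2.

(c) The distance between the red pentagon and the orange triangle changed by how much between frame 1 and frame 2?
-4

Distance in frame 1: 9. Distance in frame 2: 5.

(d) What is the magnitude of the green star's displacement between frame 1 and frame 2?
5

The green star moved from (4, 9) to (1, 13), a distance of √(3² + 4²) ≈ 5.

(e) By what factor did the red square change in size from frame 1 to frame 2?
0.6×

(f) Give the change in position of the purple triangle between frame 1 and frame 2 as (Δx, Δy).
(-2, -3)

The purple triangle was at (8, 8) in frame 1 and (6, 5) in frame 2.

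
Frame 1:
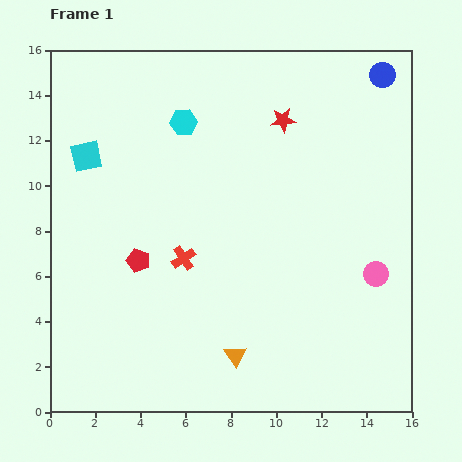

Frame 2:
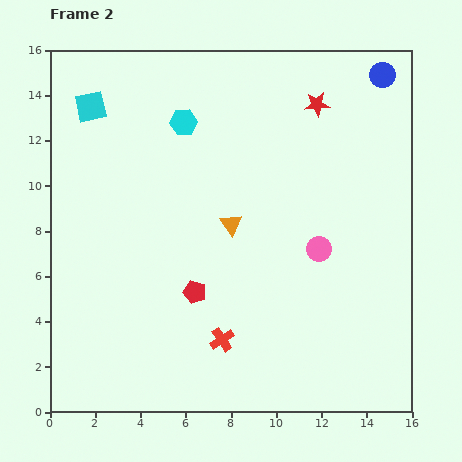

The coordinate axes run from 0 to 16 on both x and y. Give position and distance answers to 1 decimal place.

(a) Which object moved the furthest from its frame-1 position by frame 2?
the orange triangle

(moved 5.8; next 4.0)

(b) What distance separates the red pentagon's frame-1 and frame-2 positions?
2.9

The red pentagon moved from (3.9, 6.7) to (6.4, 5.3), a distance of √(2.5² + 1.4²) ≈ 2.9.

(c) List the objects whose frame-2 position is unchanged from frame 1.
the blue circle, the cyan hexagon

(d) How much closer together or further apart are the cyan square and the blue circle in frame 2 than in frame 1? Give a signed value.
-0.6

Distance in frame 1: 13.6. Distance in frame 2: 13.0.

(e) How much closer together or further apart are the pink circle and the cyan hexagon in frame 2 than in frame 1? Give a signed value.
-2.6

Distance in frame 1: 10.8. Distance in frame 2: 8.2.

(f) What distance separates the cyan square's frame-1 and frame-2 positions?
2.2

The cyan square moved from (1.6, 11.3) to (1.8, 13.5), a distance of √(0.2² + 2.2²) ≈ 2.2.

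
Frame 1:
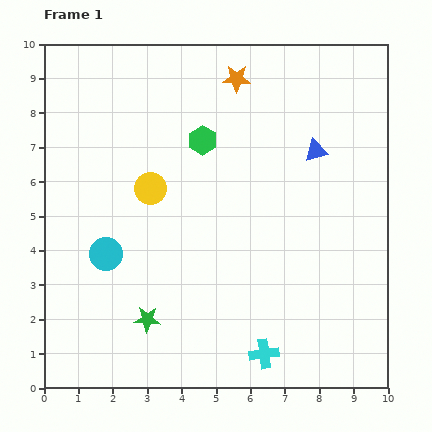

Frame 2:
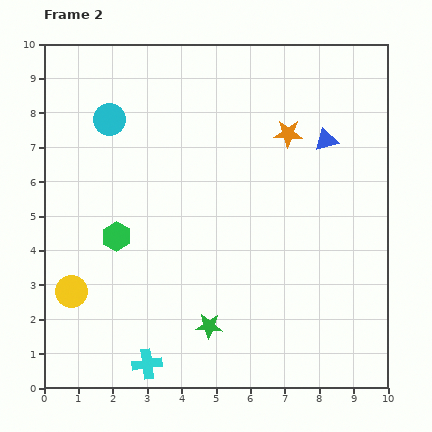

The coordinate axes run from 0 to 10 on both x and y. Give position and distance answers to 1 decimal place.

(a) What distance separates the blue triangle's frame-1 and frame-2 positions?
0.4

The blue triangle moved from (7.9, 6.9) to (8.2, 7.2), a distance of √(0.3² + 0.3²) ≈ 0.4.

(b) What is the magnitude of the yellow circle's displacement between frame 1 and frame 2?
3.8

The yellow circle moved from (3.1, 5.8) to (0.8, 2.8), a distance of √(2.3² + 3.0²) ≈ 3.8.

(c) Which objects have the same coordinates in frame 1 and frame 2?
none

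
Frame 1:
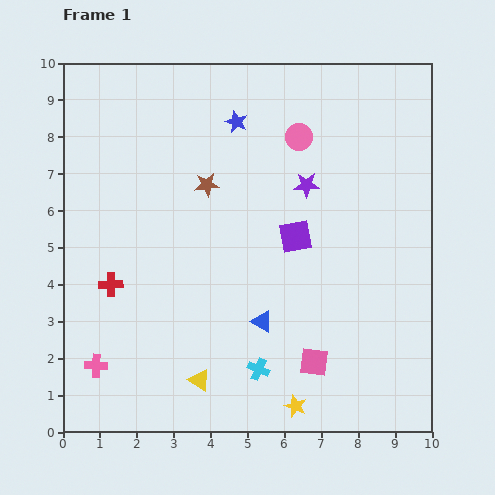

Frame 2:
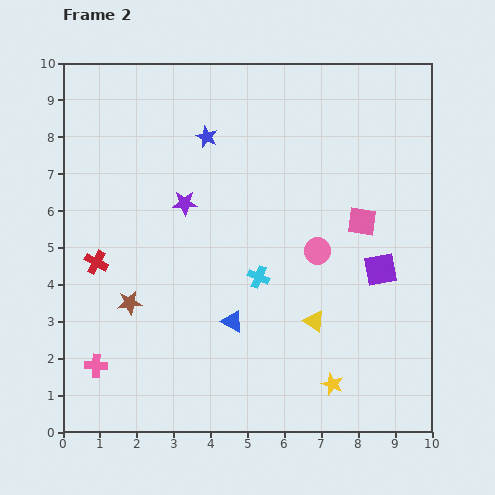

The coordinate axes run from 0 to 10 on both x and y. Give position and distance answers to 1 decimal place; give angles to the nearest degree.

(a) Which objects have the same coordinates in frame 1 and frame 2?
the pink cross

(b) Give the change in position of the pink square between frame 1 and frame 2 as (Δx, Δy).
(1.3, 3.8)

The pink square was at (6.8, 1.9) in frame 1 and (8.1, 5.7) in frame 2.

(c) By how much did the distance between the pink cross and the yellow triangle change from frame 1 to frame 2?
+3.2

Distance in frame 1: 2.8. Distance in frame 2: 6.0.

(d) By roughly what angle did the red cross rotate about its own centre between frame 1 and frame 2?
29° clockwise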